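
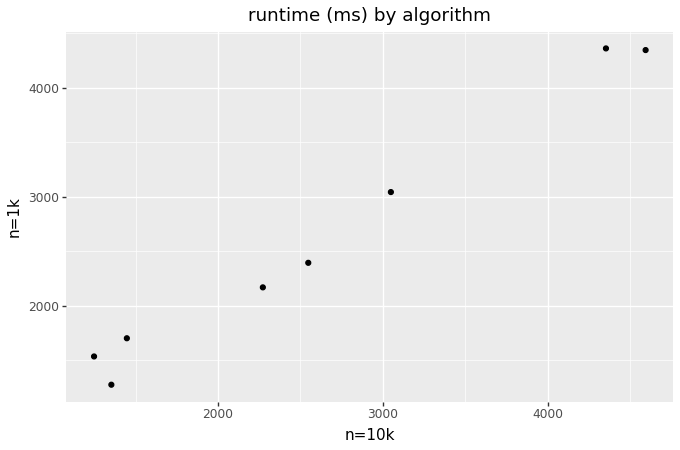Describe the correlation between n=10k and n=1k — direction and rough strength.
positive, strong

Points are positively correlated; strong (|r| ≈ 1.0).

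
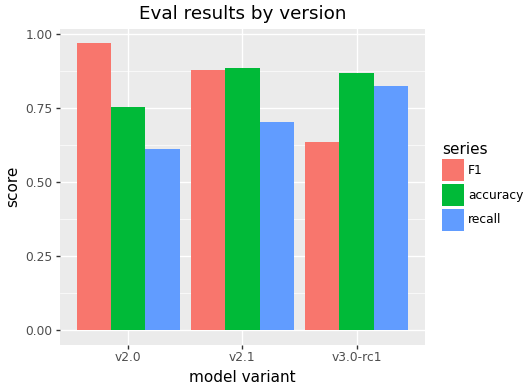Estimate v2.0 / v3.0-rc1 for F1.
≈ 1.67×

v2.0 ≈ 1.0, v3.0-rc1 ≈ 0.6; 1.0/0.6 ≈ 1.67.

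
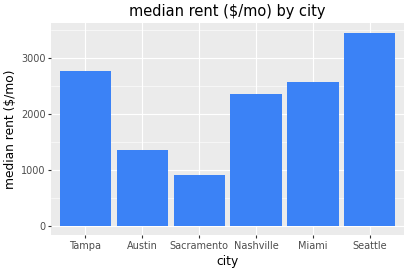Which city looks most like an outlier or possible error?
Sacramento ≈ 1000; the rest sit between ≈ 1500 and ≈ 3500.

Sacramento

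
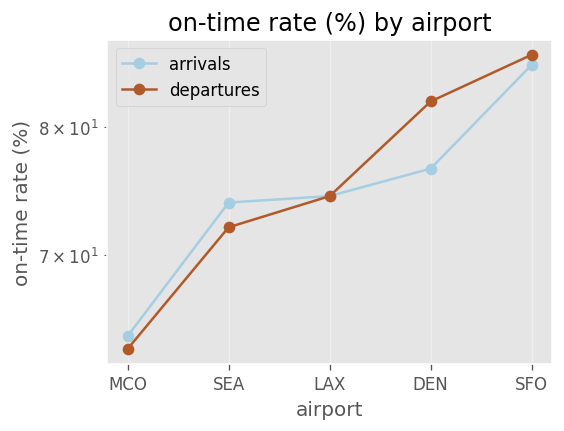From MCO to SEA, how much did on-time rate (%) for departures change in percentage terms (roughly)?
≈ +12.5%

MCO ≈ 64, SEA ≈ 72; (72 − 64) / 64 ≈ +12.5%.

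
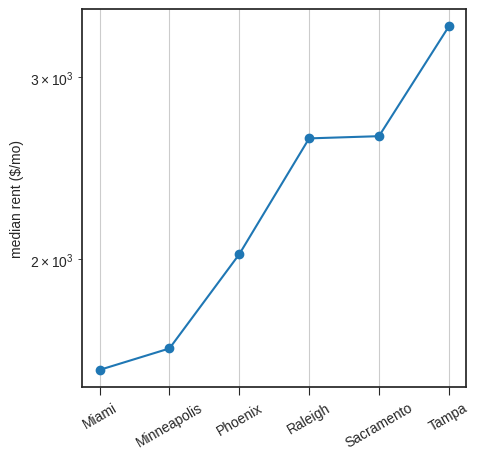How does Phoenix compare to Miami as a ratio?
Phoenix ≈ 2000, Miami ≈ 1600; 2000/1600 ≈ 1.25.

≈ 1.25×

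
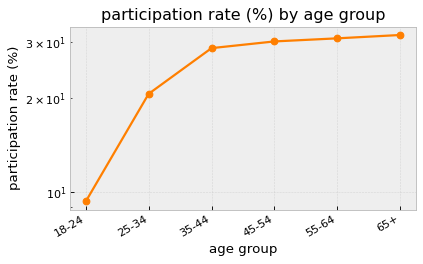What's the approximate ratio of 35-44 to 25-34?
≈ 1.4×

35-44 ≈ 28, 25-34 ≈ 20; 28/20 ≈ 1.4.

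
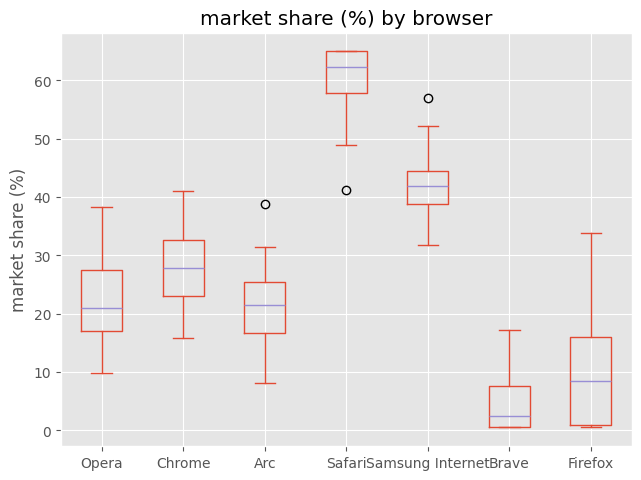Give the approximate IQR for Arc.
≈ 10

Q3 ≈ 25, Q1 ≈ 15; IQR ≈ 10.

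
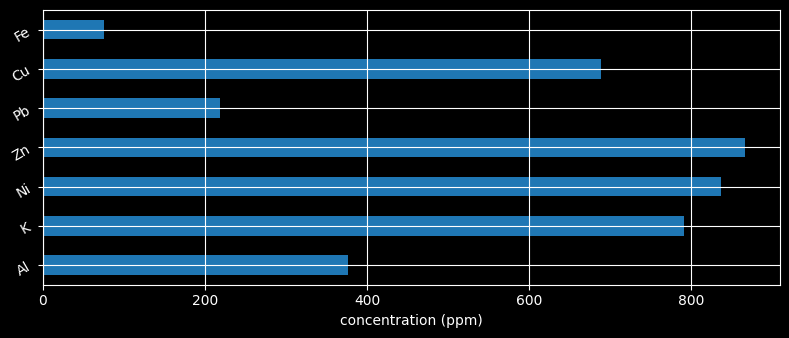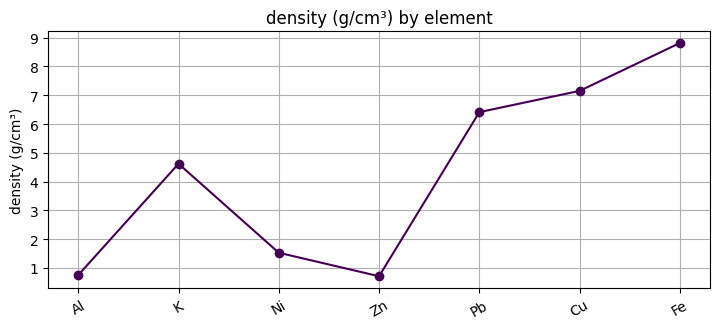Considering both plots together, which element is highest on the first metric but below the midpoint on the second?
Chart 2 median density (g/cm³) ≈ 5; below-median elements: Al, Ni, Zn. Among those, Zn has the highest concentration (ppm) (≈ 900).

Zn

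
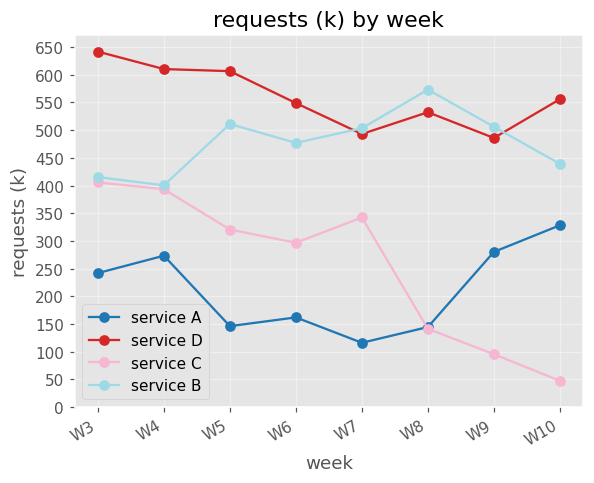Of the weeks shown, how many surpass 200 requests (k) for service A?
Above 200: W3, W4, W9, W10.

4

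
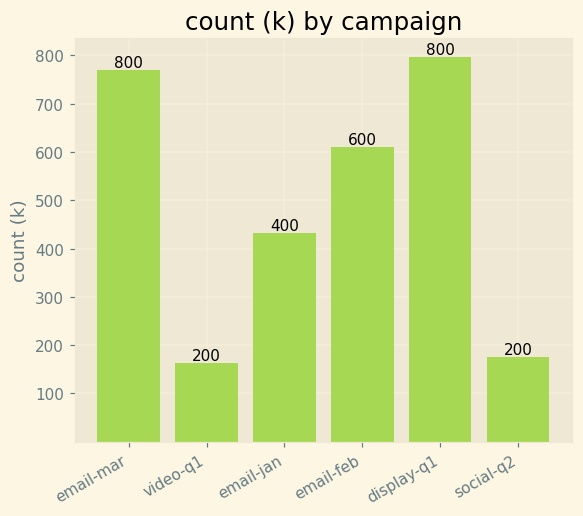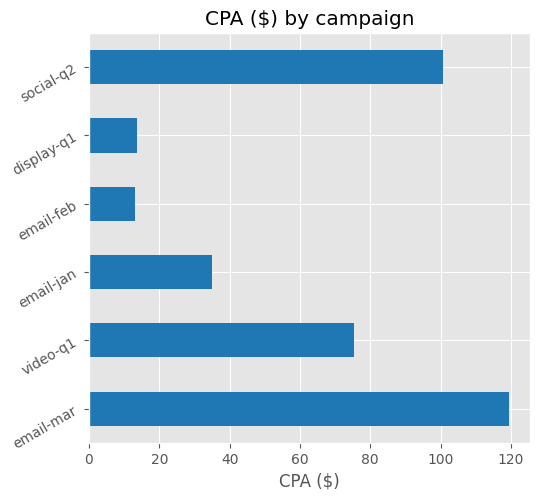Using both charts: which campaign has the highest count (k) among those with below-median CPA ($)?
display-q1

Chart 2 median CPA ($) ≈ 60; below-median campaigns: email-jan, email-feb, display-q1. Among those, display-q1 has the highest count (k) (≈ 800).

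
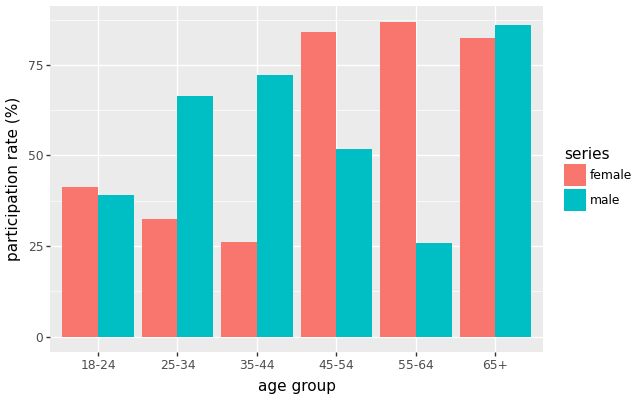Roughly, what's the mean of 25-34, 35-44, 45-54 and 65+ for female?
≈ 55

(30 + 30 + 80 + 80) / 4 ≈ 55.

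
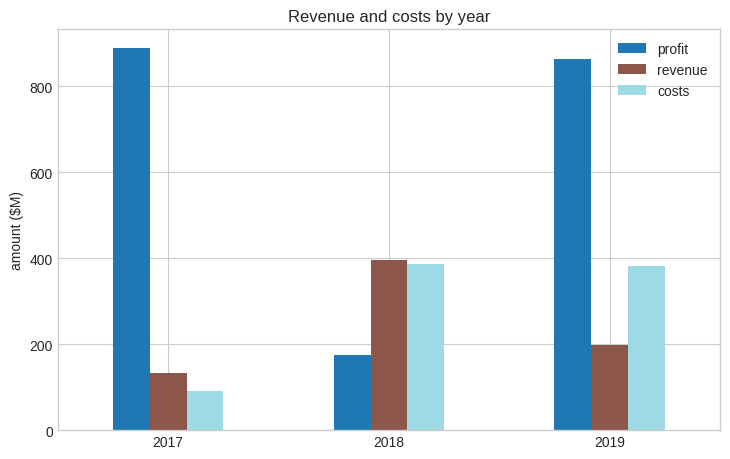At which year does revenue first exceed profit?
2018

2017: revenue ≈ 100 vs profit ≈ 900 (not yet); 2018: revenue ≈ 400 vs profit ≈ 200 (first crossover).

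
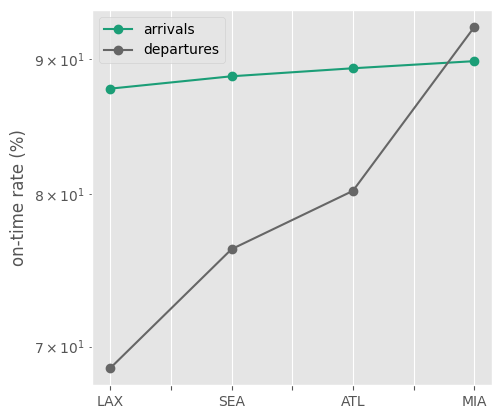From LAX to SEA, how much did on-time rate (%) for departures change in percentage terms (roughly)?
LAX ≈ 68, SEA ≈ 76; (76 − 68) / 68 ≈ +11.8%.

≈ +11.8%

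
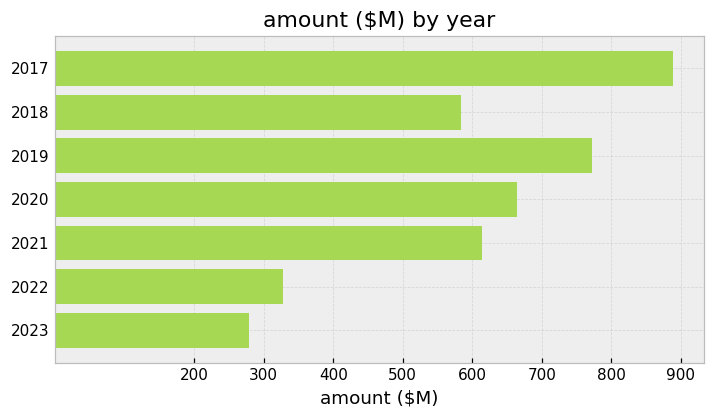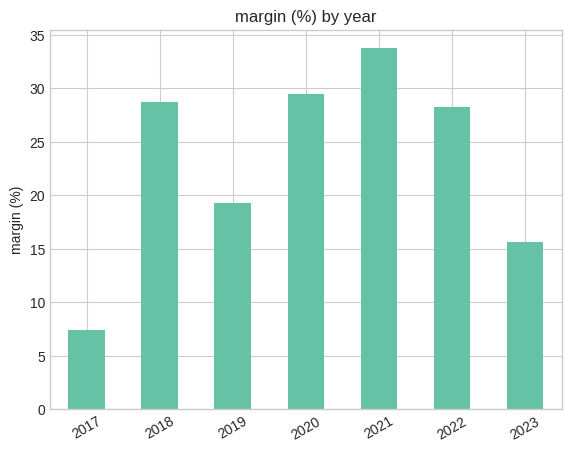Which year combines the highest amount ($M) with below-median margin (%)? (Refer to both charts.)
Chart 2 median margin (%) ≈ 30; below-median years: 2017, 2019, 2023. Among those, 2017 has the highest amount ($M) (≈ 900).

2017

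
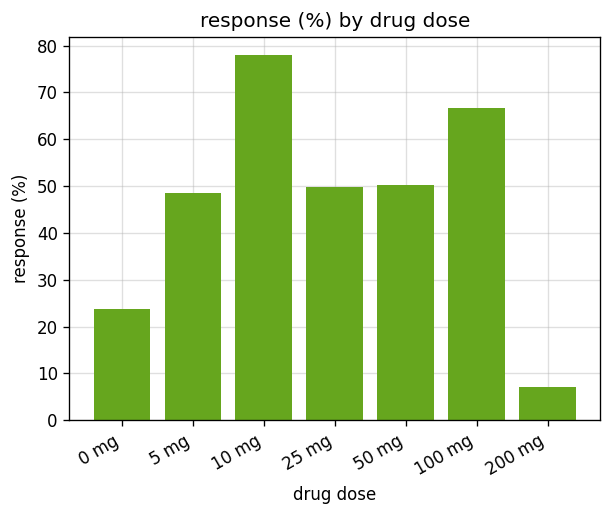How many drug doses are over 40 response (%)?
Above 40: 5 mg, 10 mg, 25 mg, 50 mg, 100 mg.

5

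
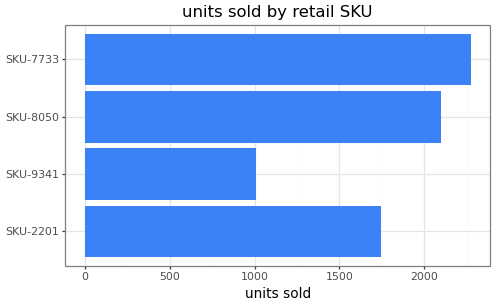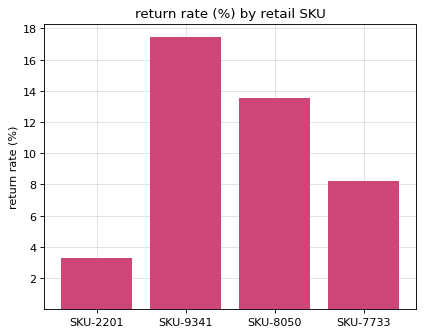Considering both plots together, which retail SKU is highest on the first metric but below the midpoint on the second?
Chart 2 median return rate (%) ≈ 10; below-median retail SKUs: SKU-2201, SKU-7733. Among those, SKU-7733 has the highest units sold (≈ 2500).

SKU-7733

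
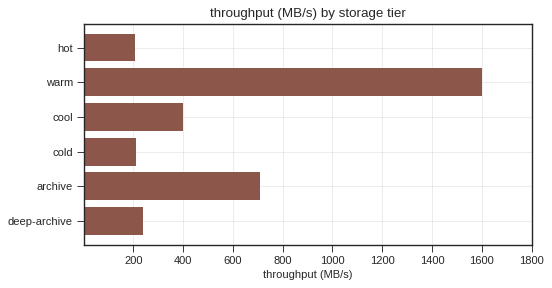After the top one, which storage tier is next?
Top 3: warm ≈ 1600, archive ≈ 800, cool ≈ 400.

archive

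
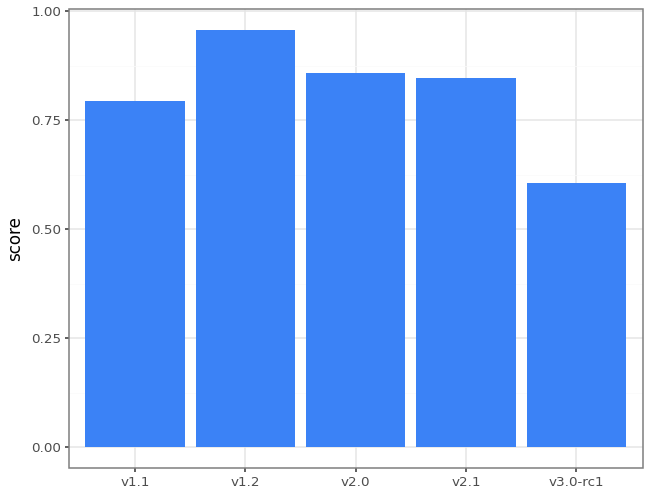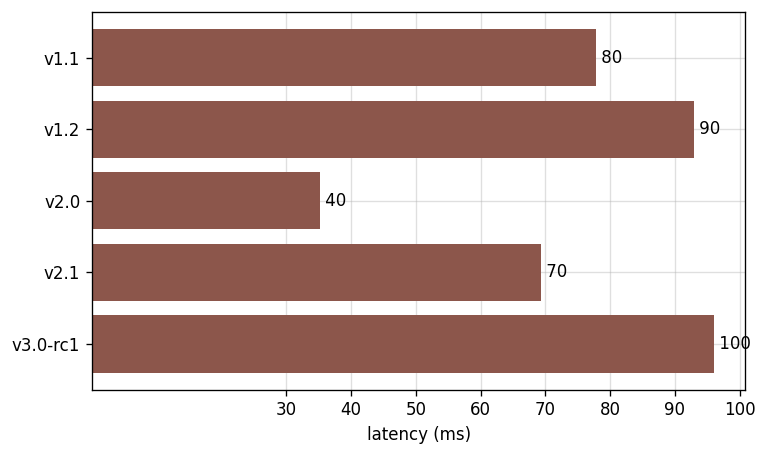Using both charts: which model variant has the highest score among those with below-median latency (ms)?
Chart 2 median latency (ms) ≈ 80; below-median model variants: v2.0, v2.1. Among those, v2.0 has the highest score (≈ 0.9).

v2.0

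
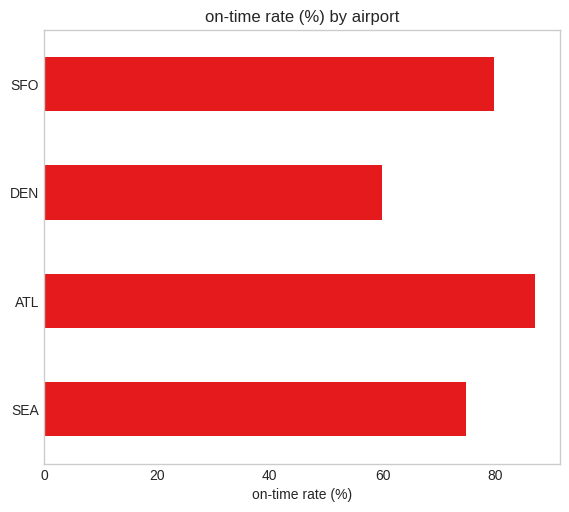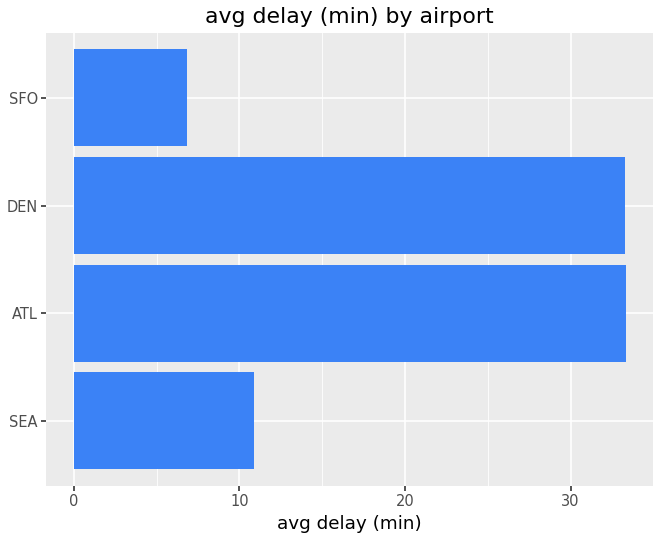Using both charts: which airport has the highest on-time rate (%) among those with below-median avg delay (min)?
Chart 2 median avg delay (min) ≈ 20; below-median airports: SEA, SFO. Among those, SFO has the highest on-time rate (%) (≈ 80).

SFO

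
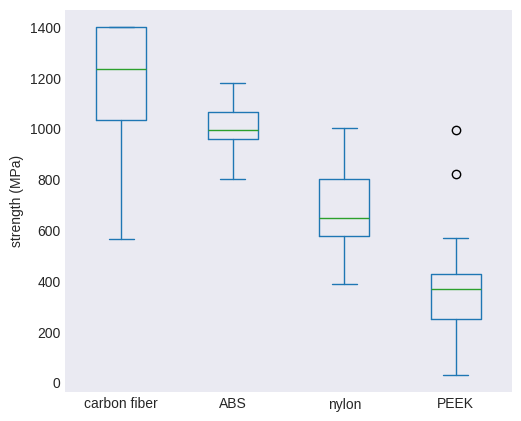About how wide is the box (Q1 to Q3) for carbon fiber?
Q3 ≈ 1400, Q1 ≈ 1000; IQR ≈ 400.

≈ 400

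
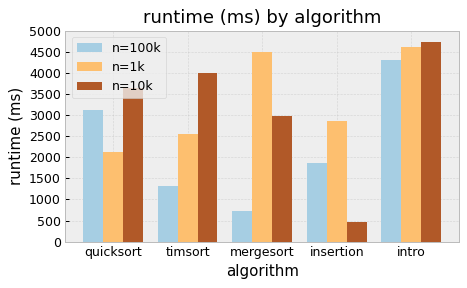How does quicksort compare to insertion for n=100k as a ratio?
quicksort ≈ 3000, insertion ≈ 2000; 3000/2000 ≈ 1.5.

≈ 1.5×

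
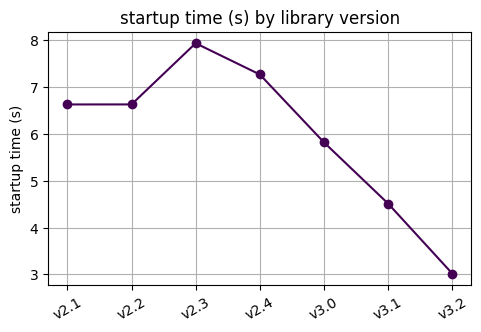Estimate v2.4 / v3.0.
≈ 1.25×

v2.4 ≈ 7.5, v3.0 ≈ 6.0; 7.5/6.0 ≈ 1.25.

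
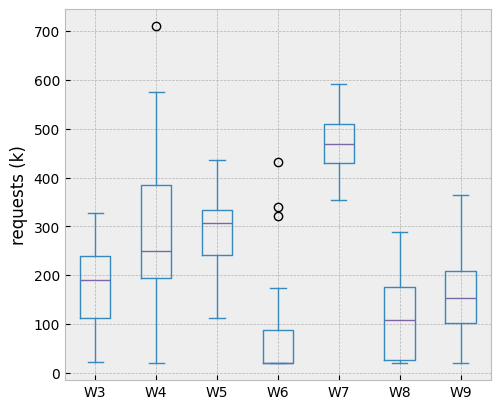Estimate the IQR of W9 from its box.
Q3 ≈ 200, Q1 ≈ 100; IQR ≈ 100.

≈ 100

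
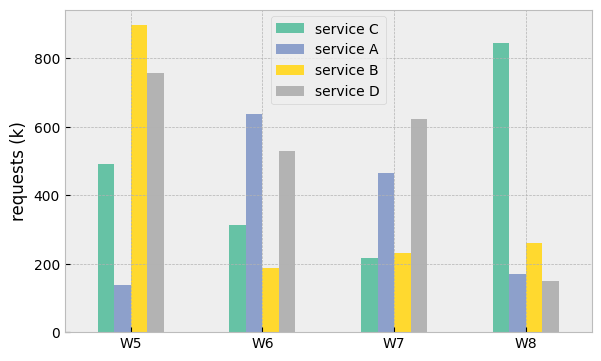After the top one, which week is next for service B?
Top 3 for service B: W5 ≈ 900, W8 ≈ 300, W7 ≈ 200.

W8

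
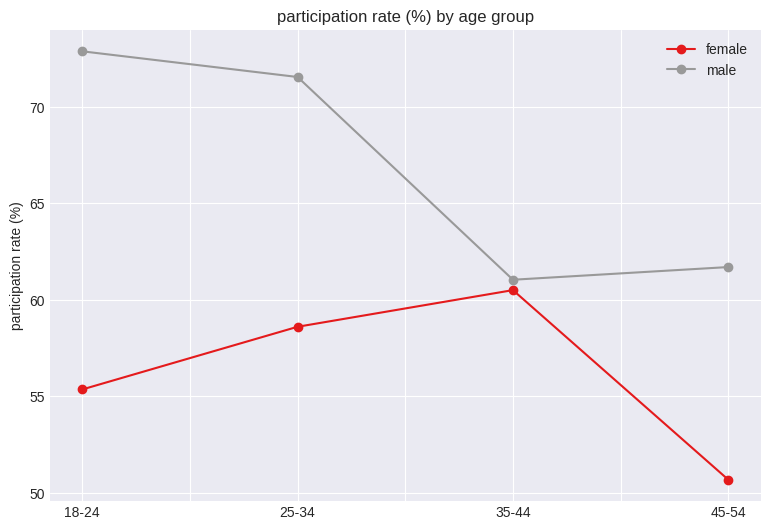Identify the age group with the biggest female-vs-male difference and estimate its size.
18-24, ≈ 16 %

18-24: female ≈ 56, male ≈ 72 → gap ≈ 16. Next-largest (25-34) is only ≈ 14.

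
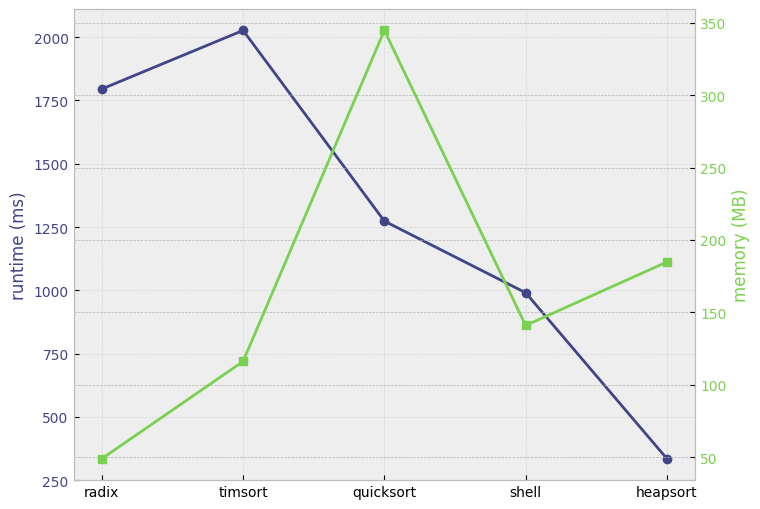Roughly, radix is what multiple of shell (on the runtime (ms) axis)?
≈ 1.8×

radix ≈ 1800, shell ≈ 1000; 1800/1000 ≈ 1.8.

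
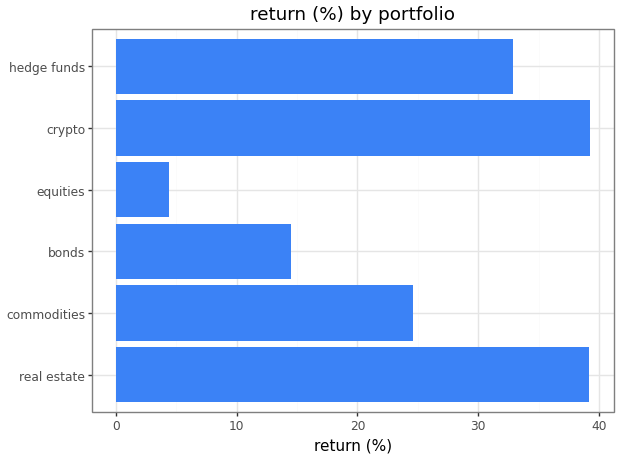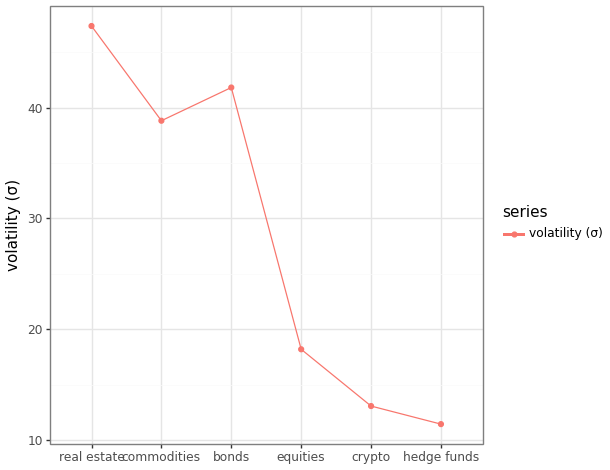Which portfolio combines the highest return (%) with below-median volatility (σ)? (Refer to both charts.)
Chart 2 median volatility (σ) ≈ 30; below-median portfolios: equities, crypto, hedge funds. Among those, crypto has the highest return (%) (≈ 40).

crypto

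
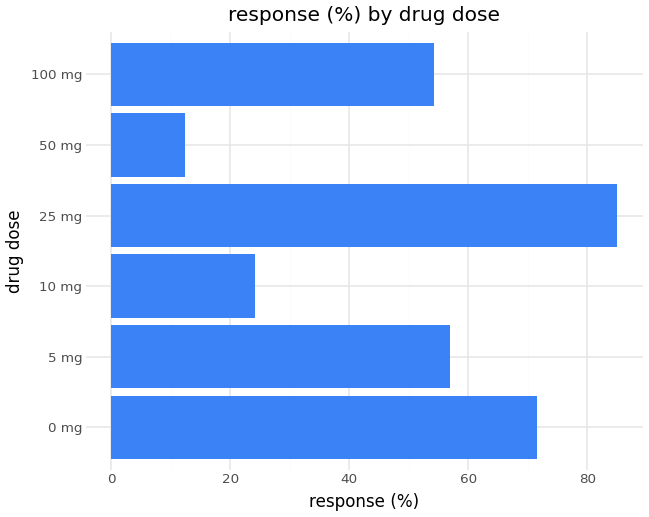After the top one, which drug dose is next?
0 mg

Top 3: 25 mg ≈ 90, 0 mg ≈ 70, 5 mg ≈ 60.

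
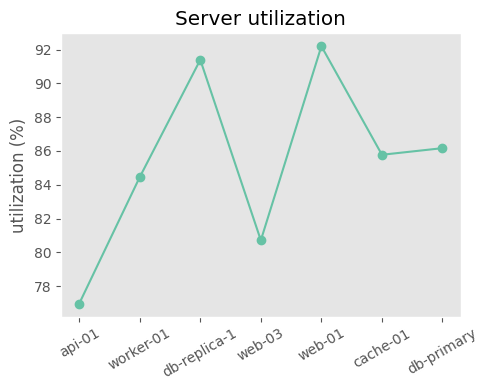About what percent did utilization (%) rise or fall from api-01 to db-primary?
≈ +13.2%

api-01 ≈ 76, db-primary ≈ 86; (86 − 76) / 76 ≈ +13.2%.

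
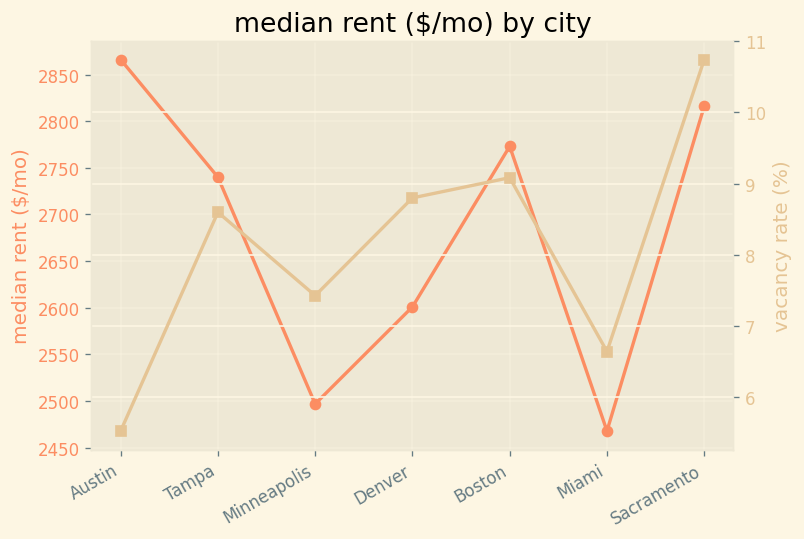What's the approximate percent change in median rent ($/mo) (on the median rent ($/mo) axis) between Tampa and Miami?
≈ -10.9%

Tampa ≈ 2750, Miami ≈ 2450; (2450 − 2750) / 2750 ≈ -10.9%.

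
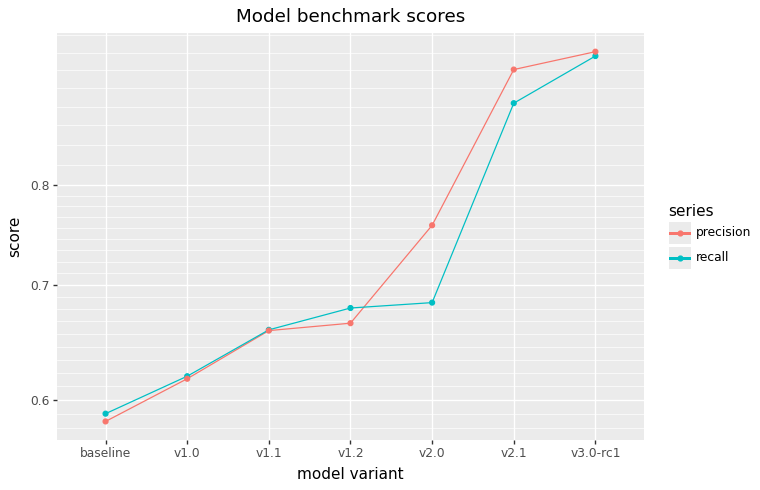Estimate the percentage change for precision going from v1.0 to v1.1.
v1.0 ≈ 0.60, v1.1 ≈ 0.65; (0.65 − 0.60) / 0.60 ≈ +8.3%.

≈ +8.3%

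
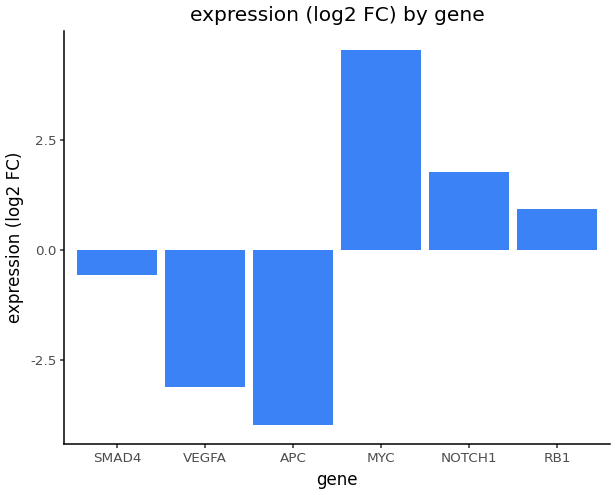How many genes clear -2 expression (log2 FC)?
4

Above -2: SMAD4, MYC, NOTCH1, RB1.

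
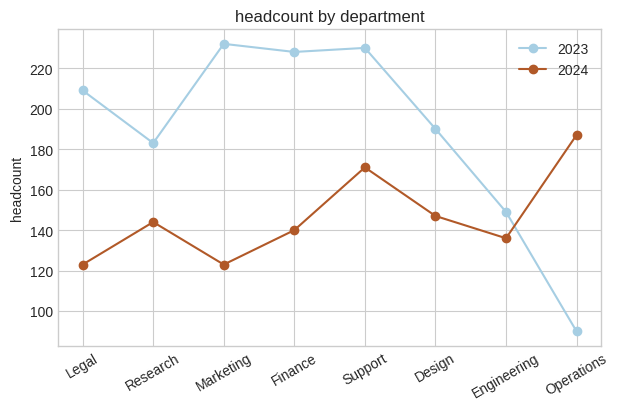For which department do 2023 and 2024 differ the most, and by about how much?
Marketing: 2023 ≈ 240, 2024 ≈ 120 → gap ≈ 120. Next-largest (Operations) is only ≈ 100.

Marketing, ≈ 120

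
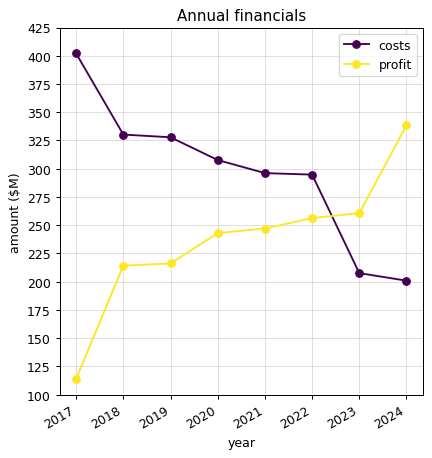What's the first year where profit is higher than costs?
2022: profit ≈ 250 vs costs ≈ 300 (not yet); 2023: profit ≈ 250 vs costs ≈ 200 (first crossover).

2023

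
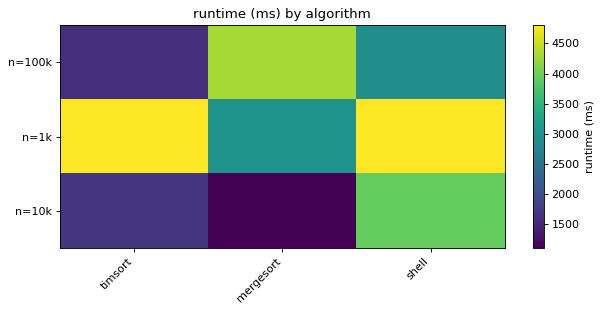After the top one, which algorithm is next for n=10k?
Top 3 for n=10k: shell ≈ 4000, timsort ≈ 1500, mergesort ≈ 1000.

timsort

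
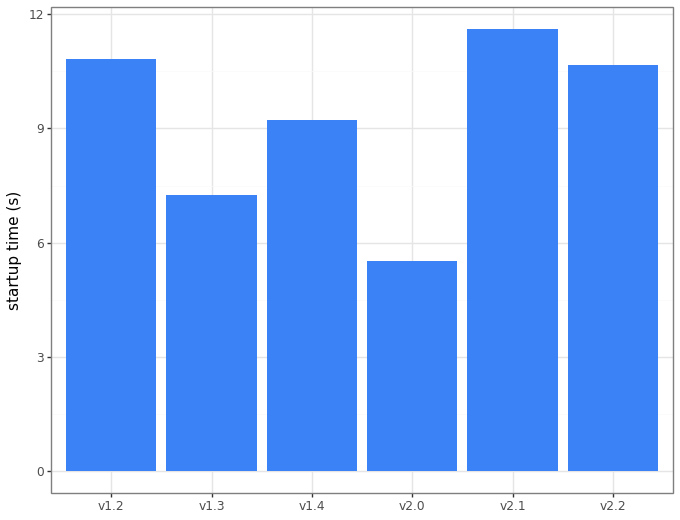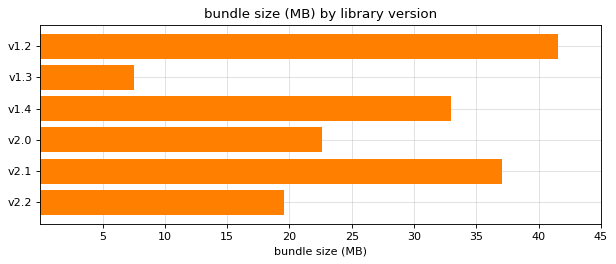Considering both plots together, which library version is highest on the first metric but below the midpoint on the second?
v2.2

Chart 2 median bundle size (MB) ≈ 30; below-median library versions: v1.3, v2.0, v2.2. Among those, v2.2 has the highest startup time (s) (≈ 10).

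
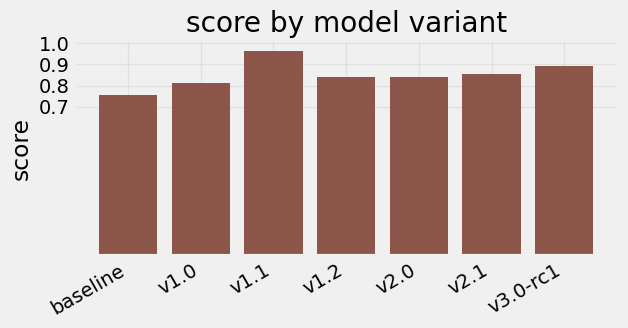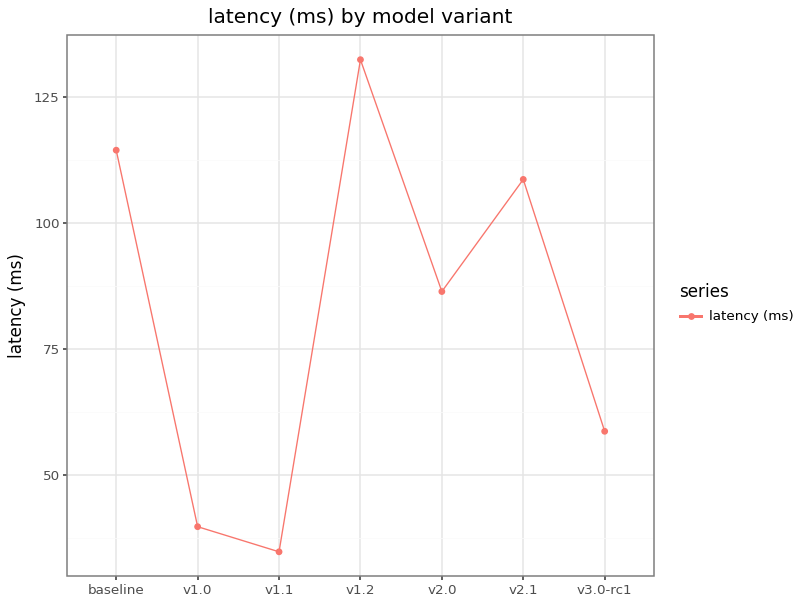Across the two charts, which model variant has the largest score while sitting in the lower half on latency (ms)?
v1.1

Chart 2 median latency (ms) ≈ 80; below-median model variants: v1.0, v1.1, v3.0-rc1. Among those, v1.1 has the highest score (≈ 1).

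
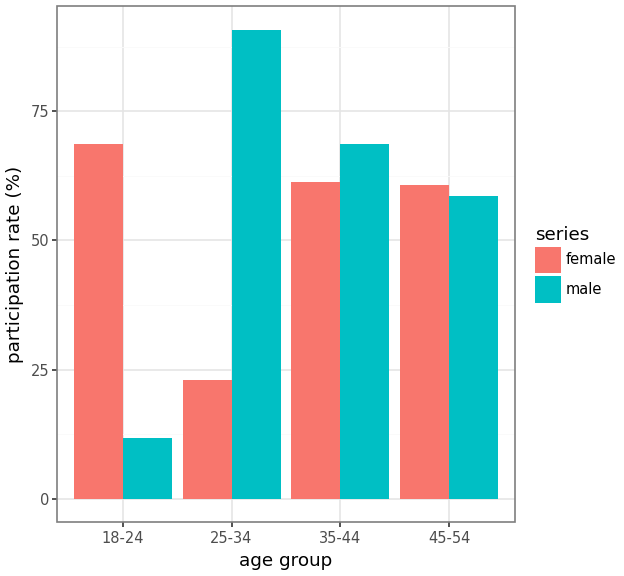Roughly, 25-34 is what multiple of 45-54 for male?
≈ 1.5×

25-34 ≈ 90, 45-54 ≈ 60; 90/60 ≈ 1.5.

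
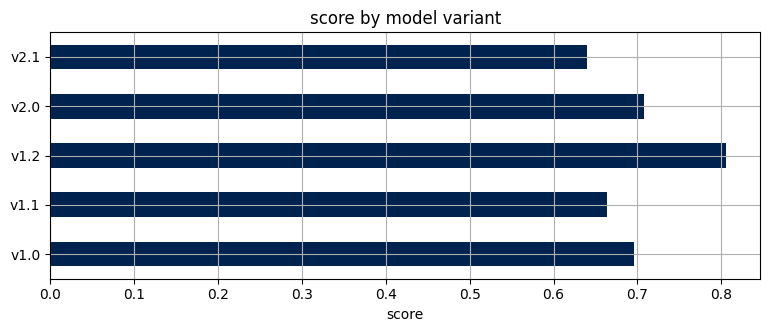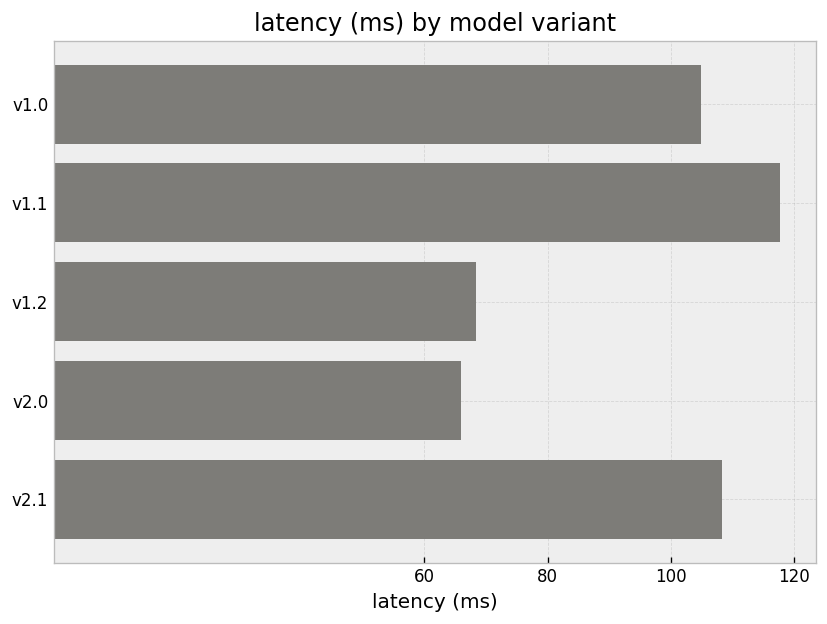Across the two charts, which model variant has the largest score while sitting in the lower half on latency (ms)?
Chart 2 median latency (ms) ≈ 100; below-median model variants: v1.2, v2.0. Among those, v1.2 has the highest score (≈ 0.8).

v1.2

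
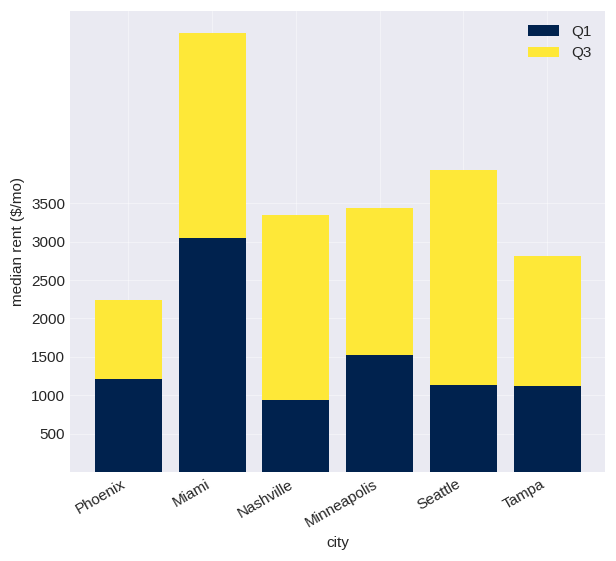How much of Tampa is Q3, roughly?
Q3 top ≈ 3000, bottom ≈ 1000; segment ≈ 2000.

≈ 2000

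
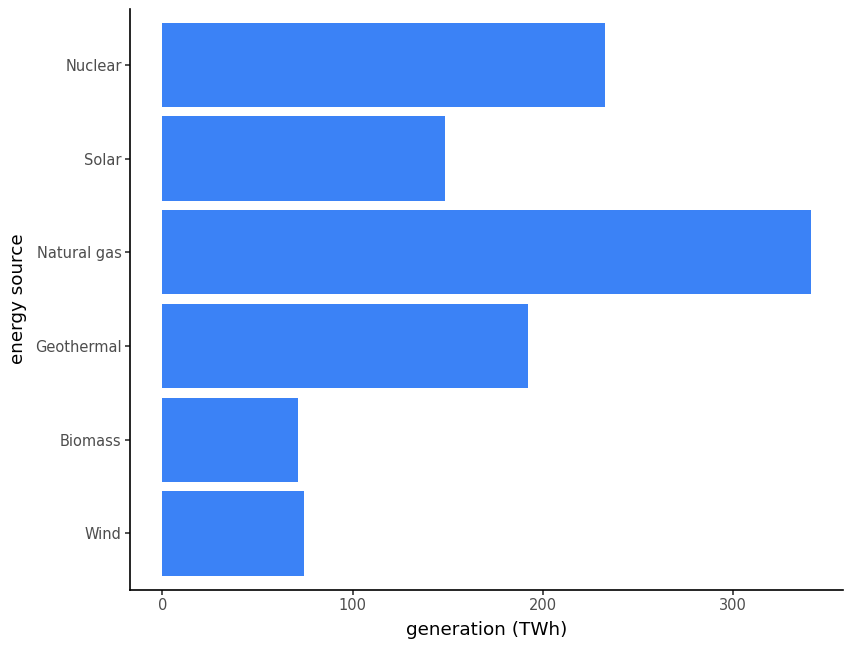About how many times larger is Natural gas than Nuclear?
Natural gas ≈ 350, Nuclear ≈ 250; 350/250 ≈ 1.4.

≈ 1.4×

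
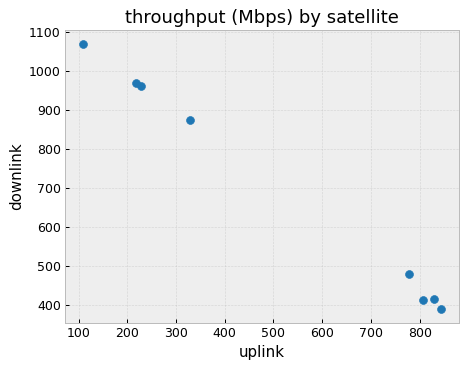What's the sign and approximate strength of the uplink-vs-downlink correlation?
negative, strong

Points are negatively correlated; strong (|r| ≈ 1.0).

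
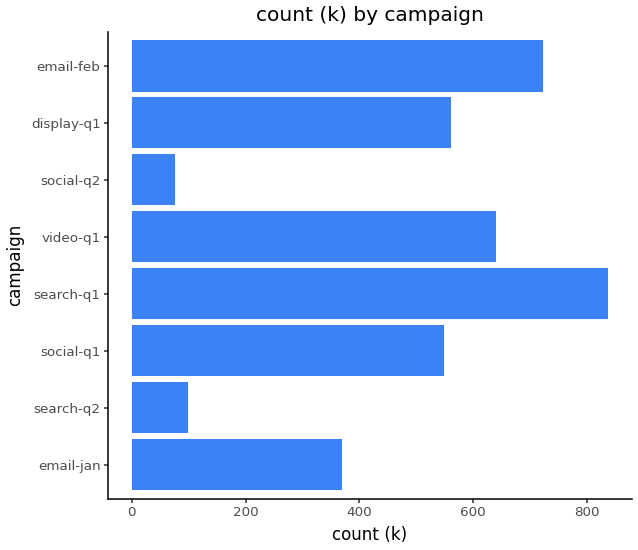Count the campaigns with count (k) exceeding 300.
Above 300: email-jan, social-q1, search-q1, video-q1, display-q1, email-feb.

6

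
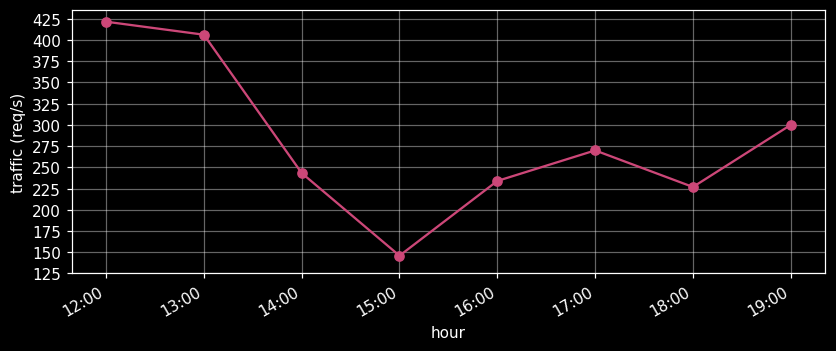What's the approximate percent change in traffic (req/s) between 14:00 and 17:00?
≈ +10%

14:00 ≈ 250, 17:00 ≈ 275; (275 − 250) / 250 ≈ +10%.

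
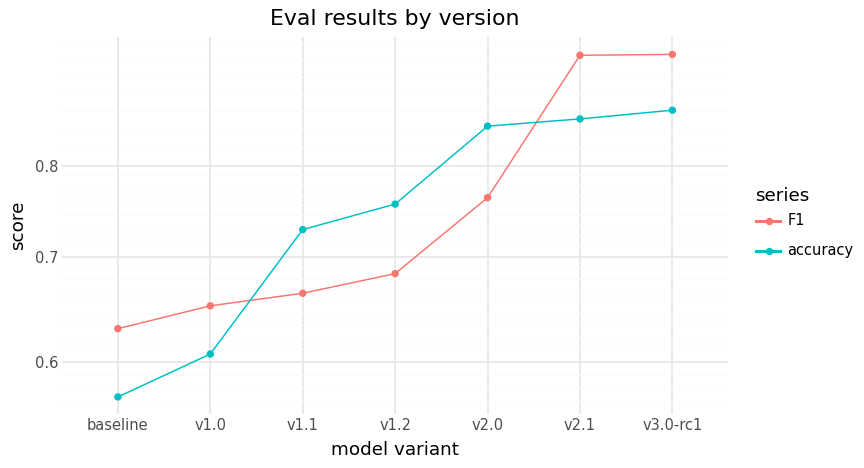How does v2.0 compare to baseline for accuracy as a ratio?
v2.0 ≈ 0.85, baseline ≈ 0.55; 0.85/0.55 ≈ 1.55.

≈ 1.55×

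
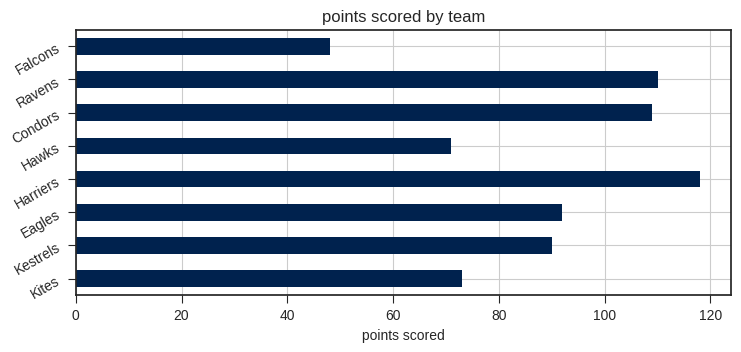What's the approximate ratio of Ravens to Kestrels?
≈ 1.22×

Ravens ≈ 110, Kestrels ≈ 90; 110/90 ≈ 1.22.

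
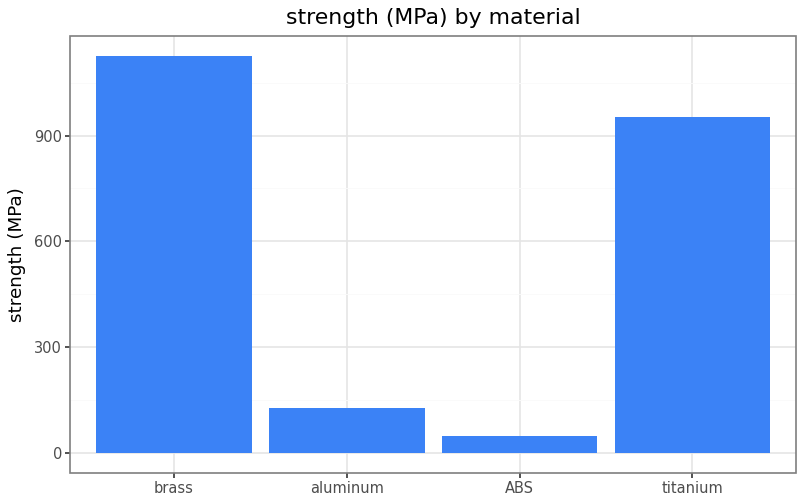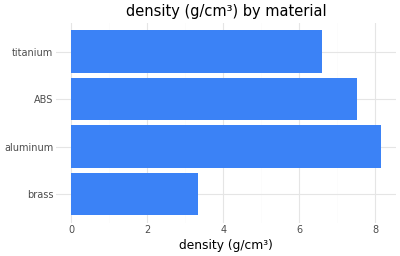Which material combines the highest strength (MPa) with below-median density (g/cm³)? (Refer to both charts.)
Chart 2 median density (g/cm³) ≈ 7; below-median materials: brass, titanium. Among those, brass has the highest strength (MPa) (≈ 1200).

brass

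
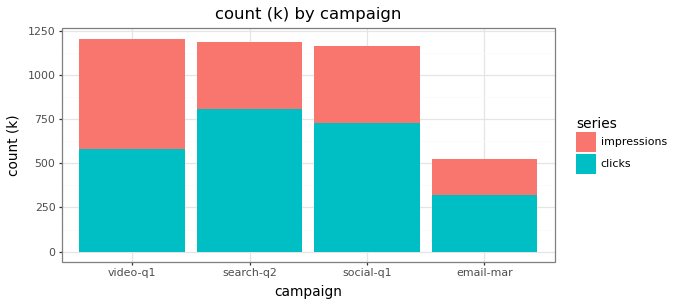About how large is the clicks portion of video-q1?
clicks top ≈ 600, bottom ≈ 0; segment ≈ 600.

≈ 600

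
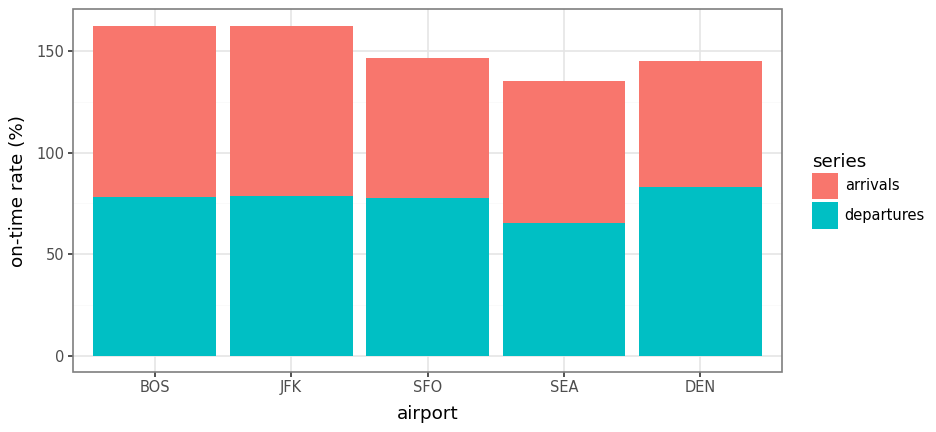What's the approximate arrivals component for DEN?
≈ 60

arrivals top ≈ 140, bottom ≈ 80; segment ≈ 60.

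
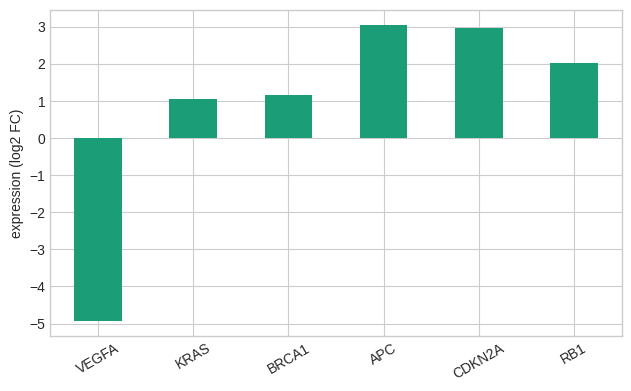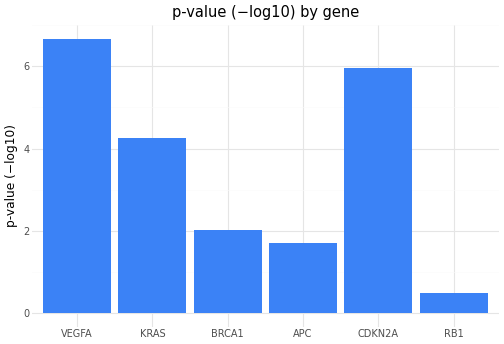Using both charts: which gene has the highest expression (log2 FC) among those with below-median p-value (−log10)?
APC

Chart 2 median p-value (−log10) ≈ 3; below-median genes: BRCA1, APC, RB1. Among those, APC has the highest expression (log2 FC) (≈ 3).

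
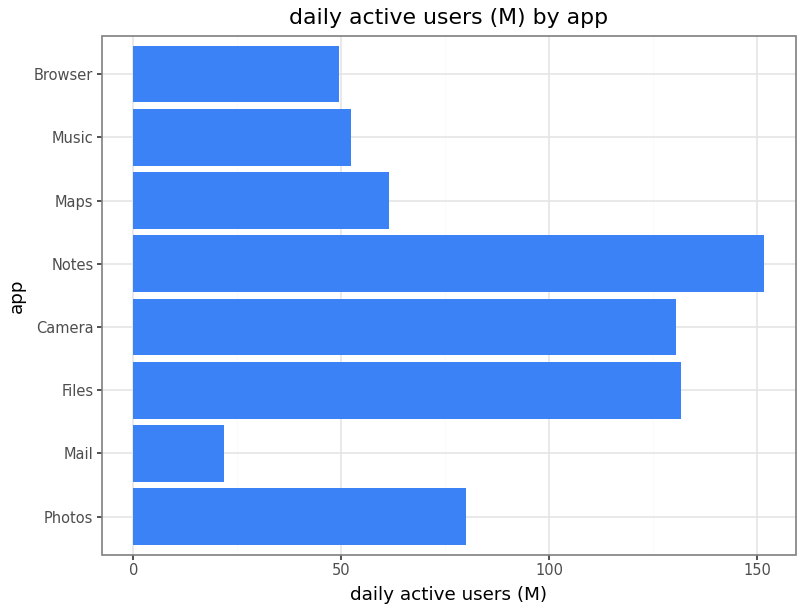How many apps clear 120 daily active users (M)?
Above 120: Files, Camera, Notes.

3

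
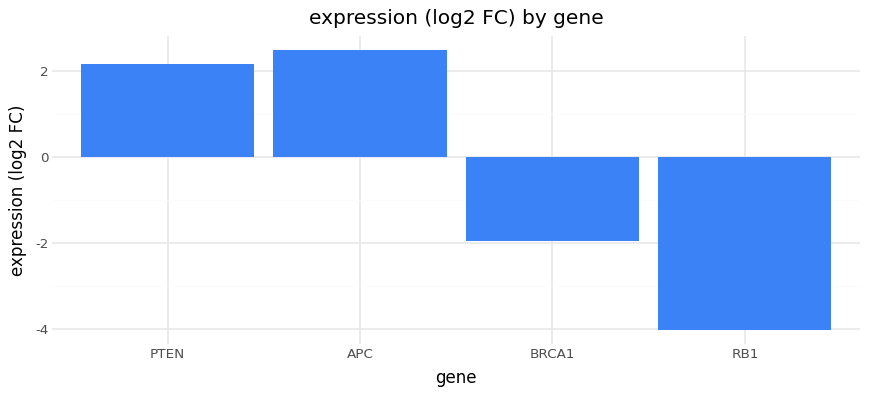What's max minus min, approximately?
≈ 6

Max APC ≈ 2, min RB1 ≈ -4; range ≈ 6.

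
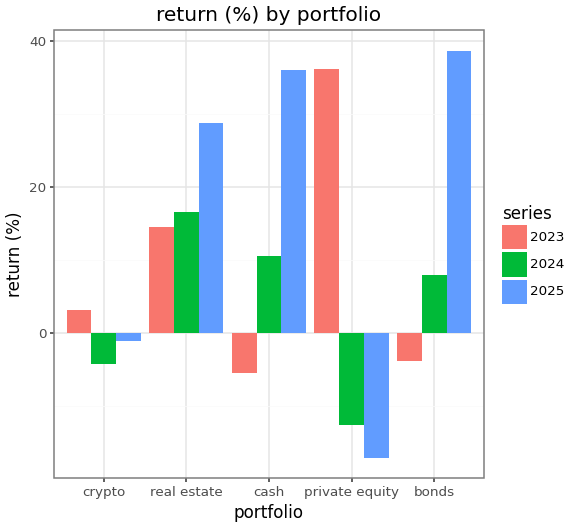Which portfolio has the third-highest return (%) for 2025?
Top 4 for 2025: bonds ≈ 40, cash ≈ 35, real estate ≈ 30, crypto ≈ 0.

real estate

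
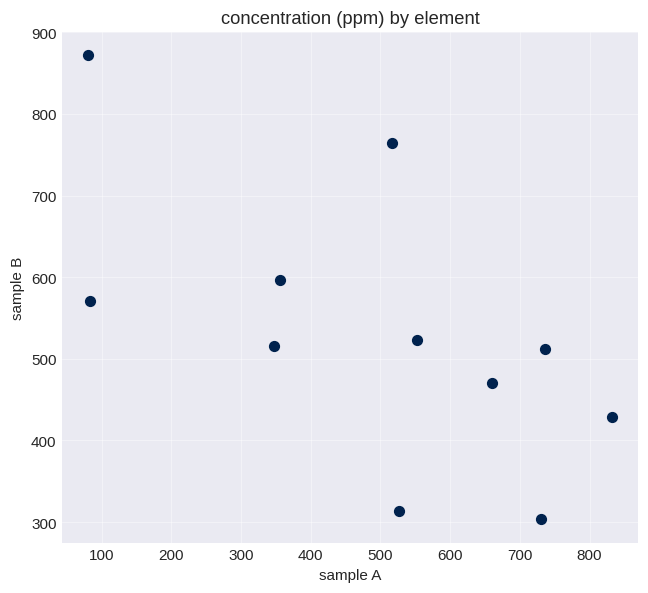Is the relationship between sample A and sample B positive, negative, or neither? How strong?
Points are negatively correlated; moderate (|r| ≈ 0.6).

negative, moderate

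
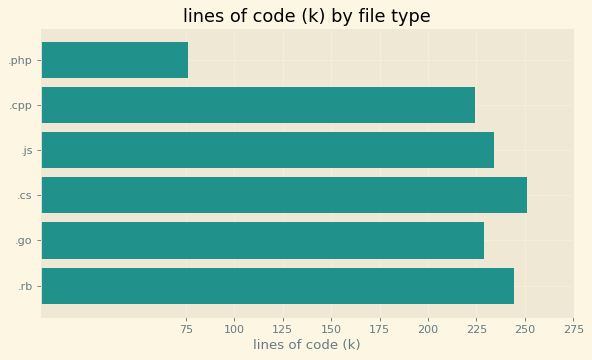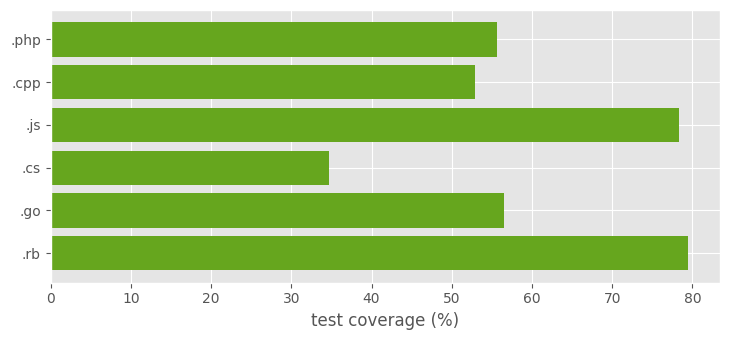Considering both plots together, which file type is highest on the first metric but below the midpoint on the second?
.cs

Chart 2 median test coverage (%) ≈ 60; below-median file types: .php, .cpp, .cs. Among those, .cs has the highest lines of code (k) (≈ 250).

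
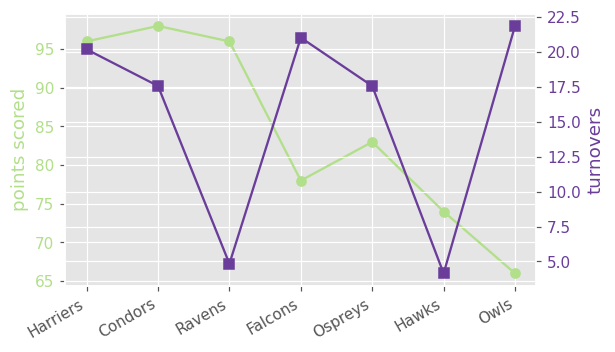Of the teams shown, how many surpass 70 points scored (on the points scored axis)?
6

Above 70: Harriers, Condors, Ravens, Falcons, Ospreys, Hawks.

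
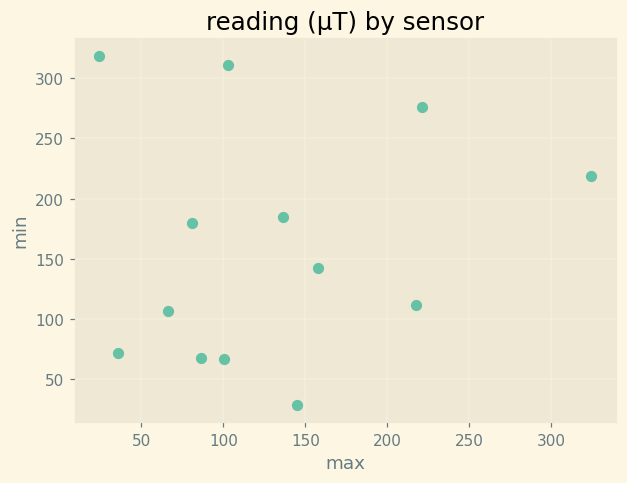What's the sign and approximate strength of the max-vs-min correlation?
no clear correlation

Points are roughly uncorrelated; weak (|r| ≈ 0.1).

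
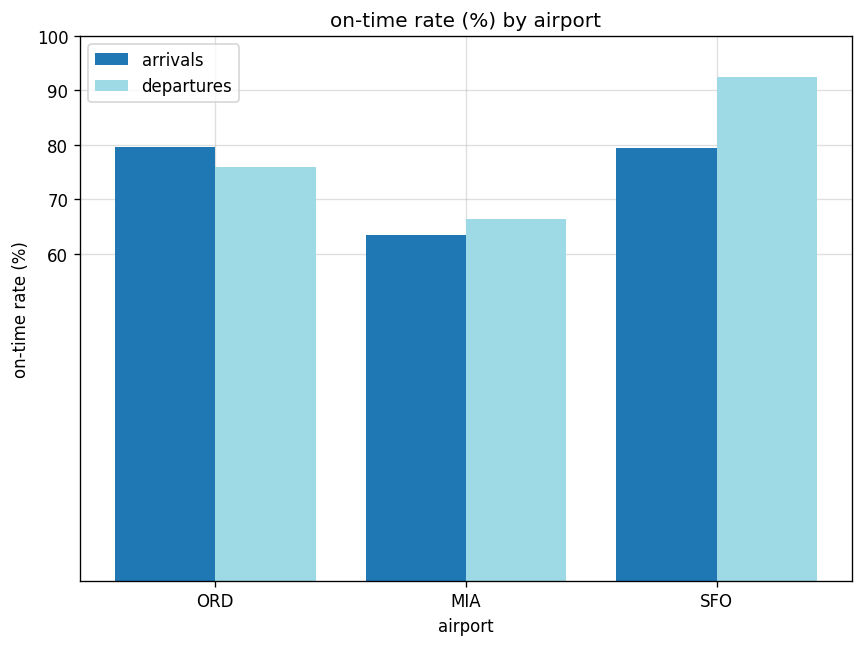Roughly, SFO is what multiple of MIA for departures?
SFO ≈ 90, MIA ≈ 70; 90/70 ≈ 1.29.

≈ 1.29×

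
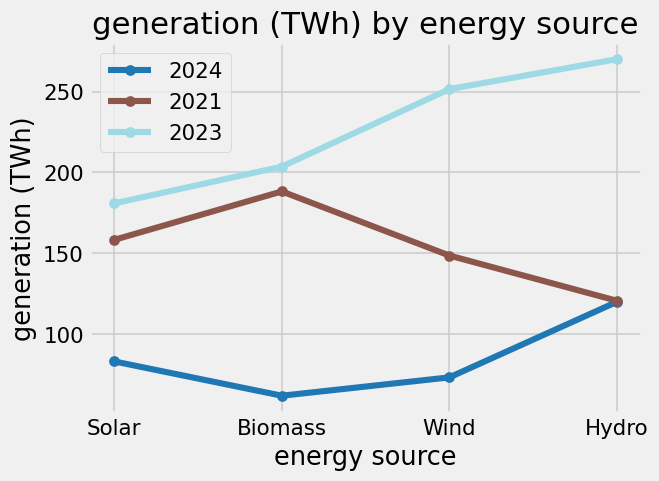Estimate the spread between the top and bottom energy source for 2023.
Max Hydro ≈ 280, min Solar ≈ 180; range ≈ 100.

≈ 100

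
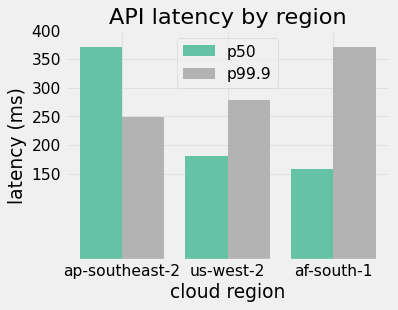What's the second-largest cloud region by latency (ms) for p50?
us-west-2

Top 3 for p50: ap-southeast-2 ≈ 350, us-west-2 ≈ 200, af-south-1 ≈ 150.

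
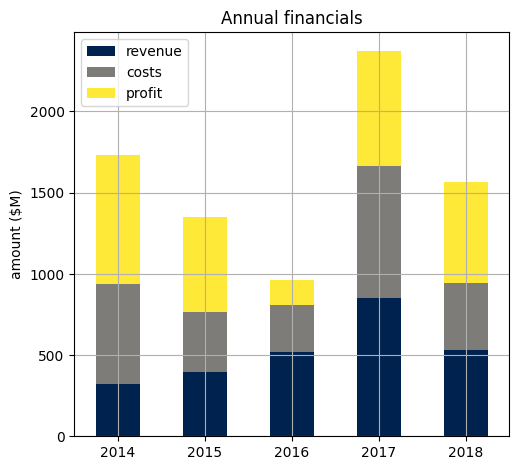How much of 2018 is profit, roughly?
profit top ≈ 1600, bottom ≈ 1000; segment ≈ 600.

≈ 600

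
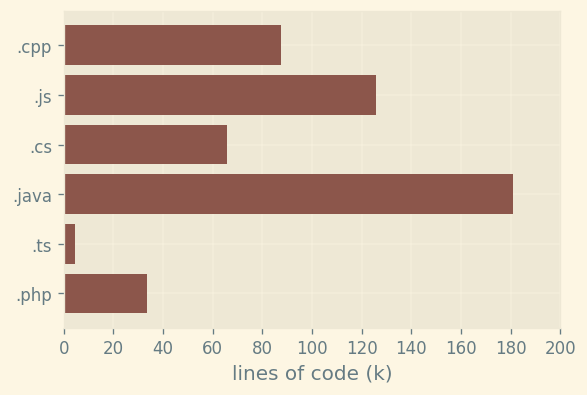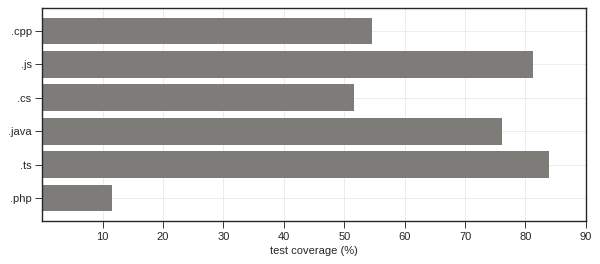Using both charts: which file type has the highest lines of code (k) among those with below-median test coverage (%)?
.cpp

Chart 2 median test coverage (%) ≈ 70; below-median file types: .cpp, .cs, .php. Among those, .cpp has the highest lines of code (k) (≈ 80).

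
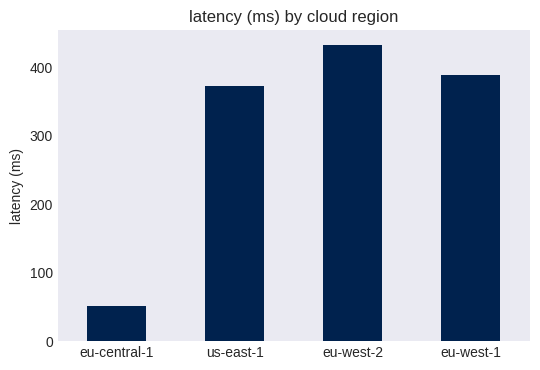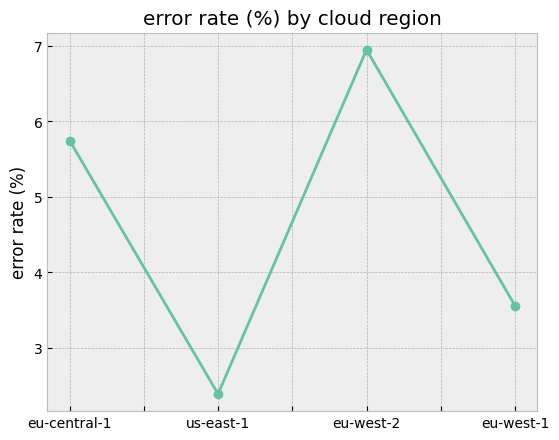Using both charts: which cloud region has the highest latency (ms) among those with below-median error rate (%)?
Chart 2 median error rate (%) ≈ 5; below-median cloud regions: us-east-1, eu-west-1. Among those, eu-west-1 has the highest latency (ms) (≈ 400).

eu-west-1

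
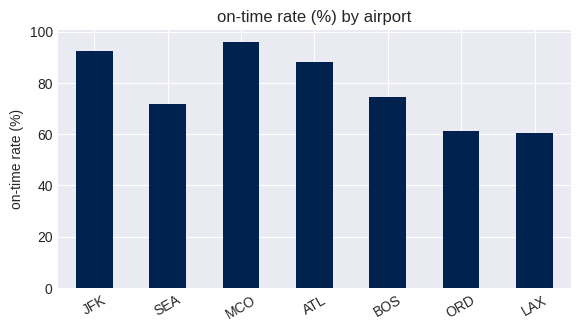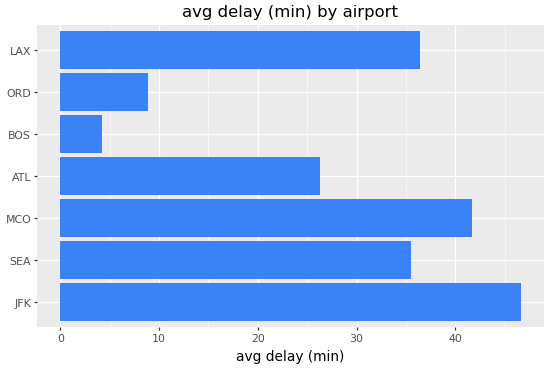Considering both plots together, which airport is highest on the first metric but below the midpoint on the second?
Chart 2 median avg delay (min) ≈ 35; below-median airports: ATL, BOS, ORD. Among those, ATL has the highest on-time rate (%) (≈ 90).

ATL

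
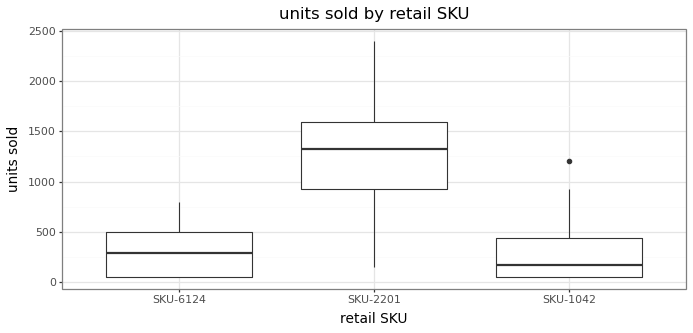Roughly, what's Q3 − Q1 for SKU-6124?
Q3 ≈ 500, Q1 ≈ 0; IQR ≈ 500.

≈ 500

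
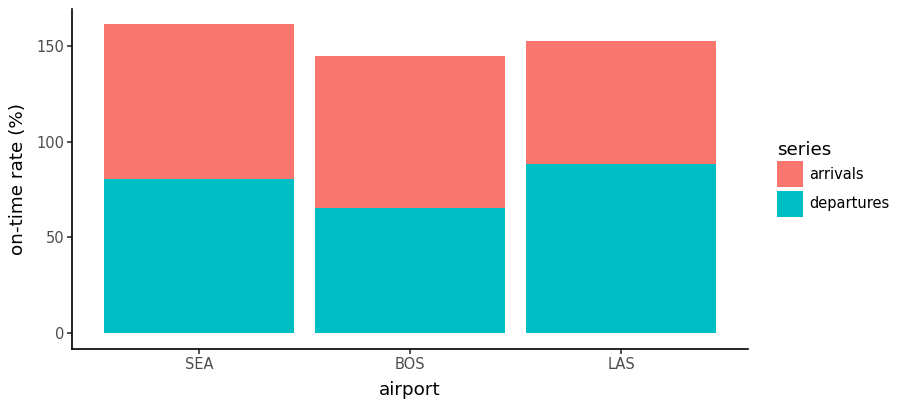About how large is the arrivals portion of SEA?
≈ 80

arrivals top ≈ 160, bottom ≈ 80; segment ≈ 80.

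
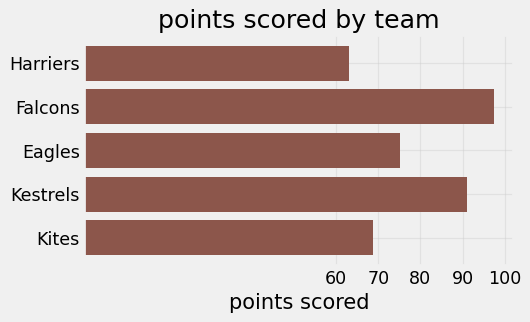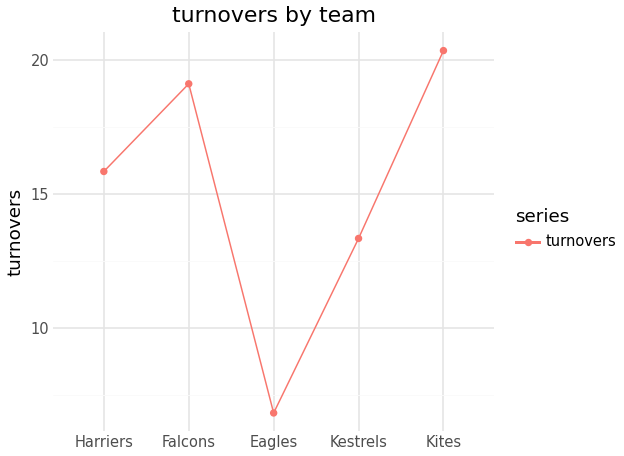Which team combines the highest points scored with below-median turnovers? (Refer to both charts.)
Kestrels

Chart 2 median turnovers ≈ 16; below-median teams: Eagles, Kestrels. Among those, Kestrels has the highest points scored (≈ 90).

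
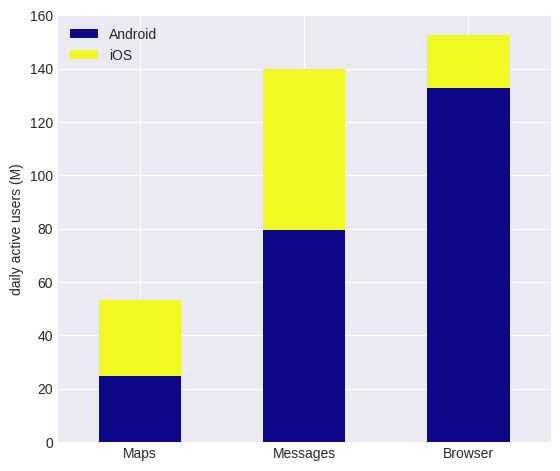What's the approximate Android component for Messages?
Android top ≈ 80, bottom ≈ 0; segment ≈ 80.

≈ 80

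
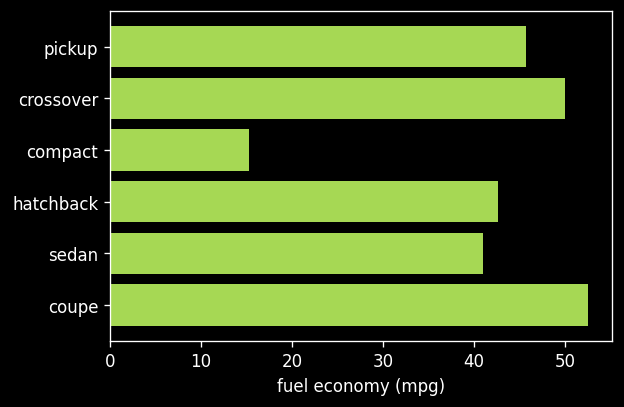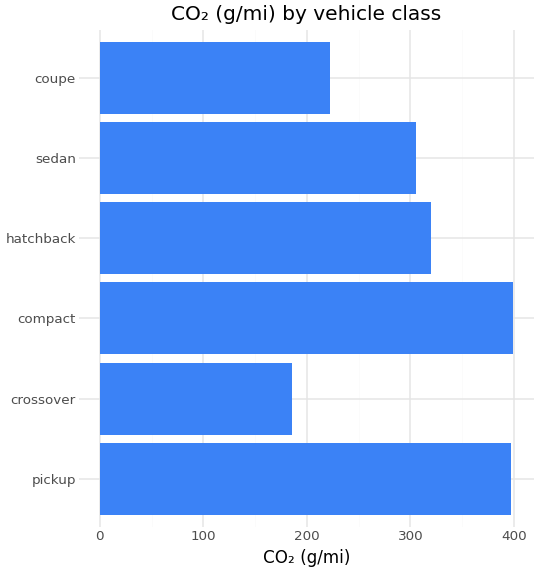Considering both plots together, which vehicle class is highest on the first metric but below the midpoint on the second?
coupe

Chart 2 median CO₂ (g/mi) ≈ 300; below-median vehicle classes: crossover, sedan, coupe. Among those, coupe has the highest fuel economy (mpg) (≈ 55).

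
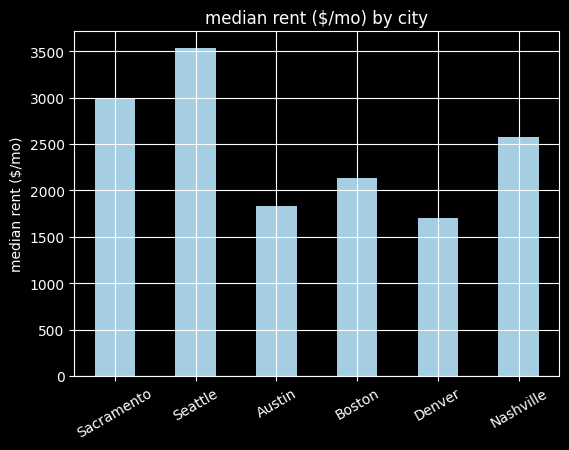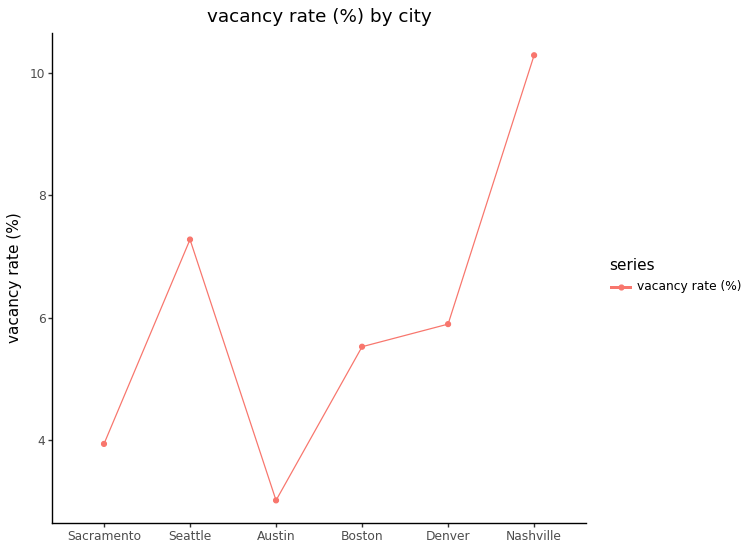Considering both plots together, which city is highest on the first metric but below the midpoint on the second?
Chart 2 median vacancy rate (%) ≈ 6; below-median cities: Sacramento, Austin, Boston. Among those, Sacramento has the highest median rent ($/mo) (≈ 3000).

Sacramento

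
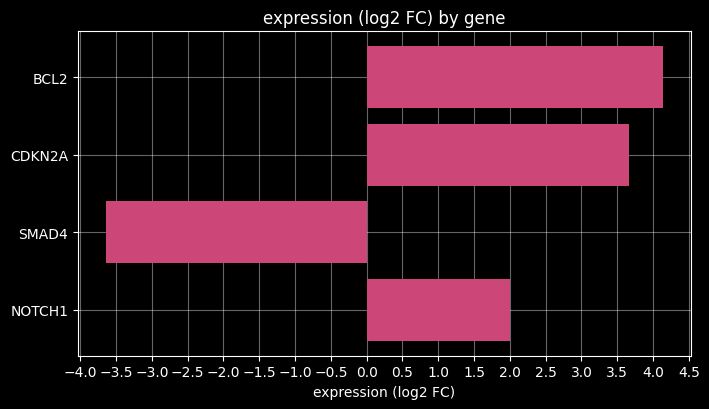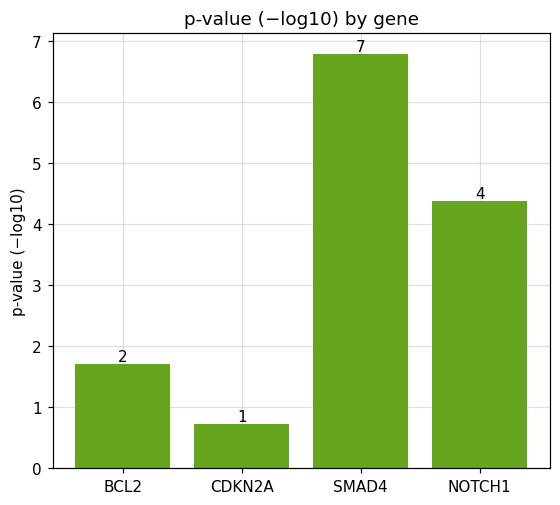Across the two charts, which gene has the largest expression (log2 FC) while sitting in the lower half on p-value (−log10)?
BCL2

Chart 2 median p-value (−log10) ≈ 3; below-median genes: BCL2, CDKN2A. Among those, BCL2 has the highest expression (log2 FC) (≈ 4).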